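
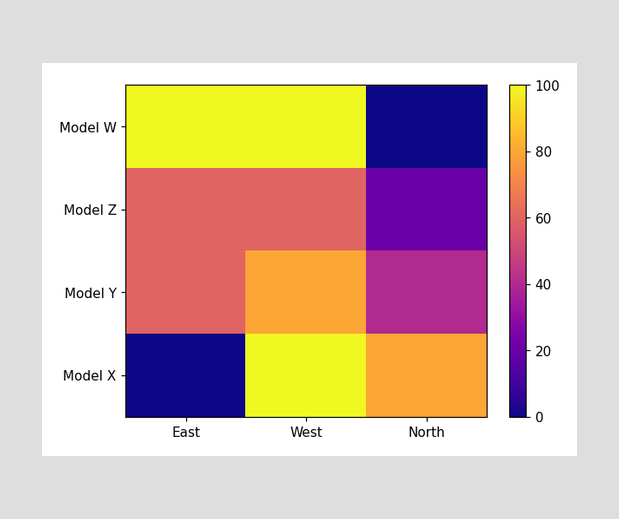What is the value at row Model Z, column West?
Matching cell (Model Z, West) against the colorbar gives 60.

60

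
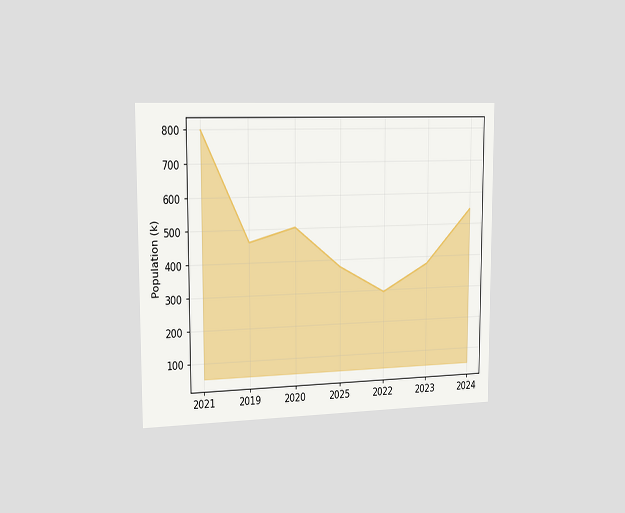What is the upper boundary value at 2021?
798k

The chart is viewed slightly from the left. At 2021 the upper boundary is at 798k.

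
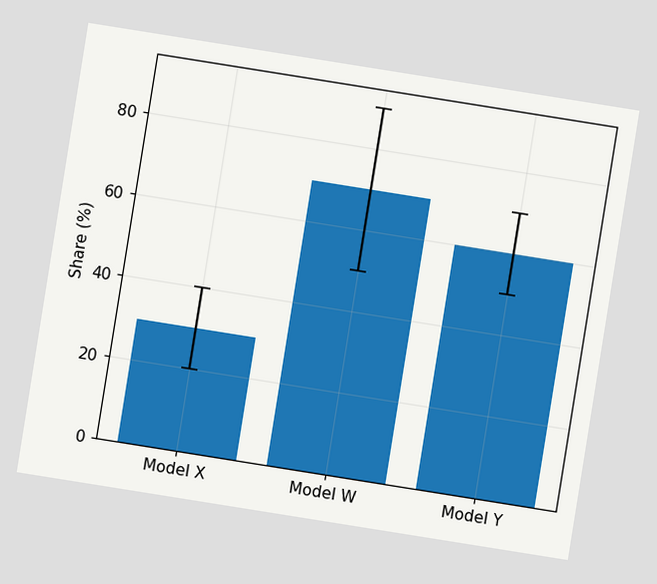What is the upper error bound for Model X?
40%

The chart is tilted about 9° clockwise. The Model X bar's upper whisker reaches 40%.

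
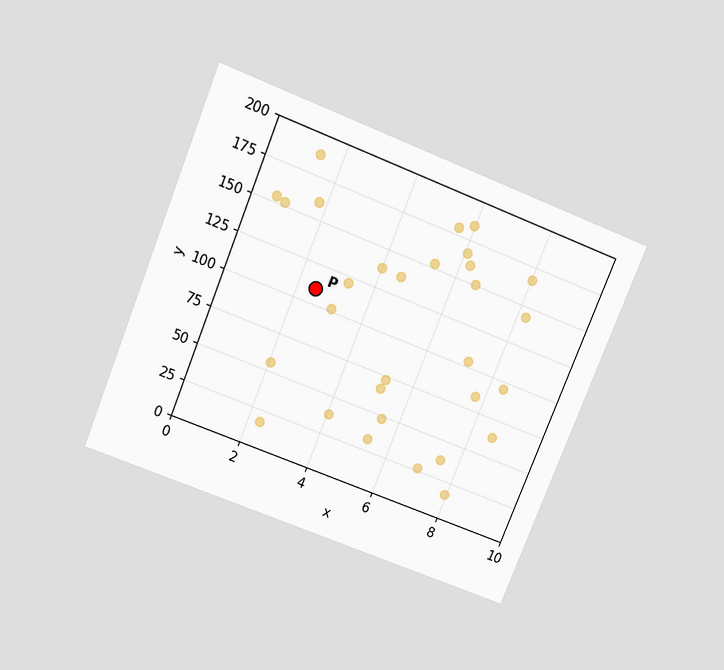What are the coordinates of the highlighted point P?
(2.5, 110)

The chart is tilted about 22° clockwise and viewed slightly from above. Following the gridlines from P to each axis, P sits at (2.5, 110).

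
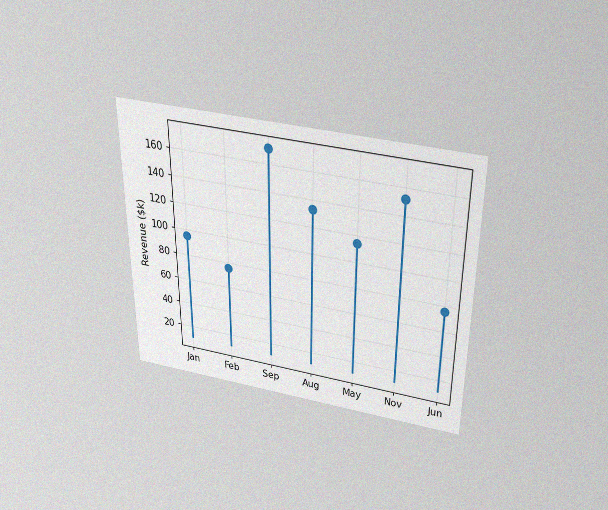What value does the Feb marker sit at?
The chart is viewed slightly from above, with some photo noise. The Feb marker sits at $76k.

$76k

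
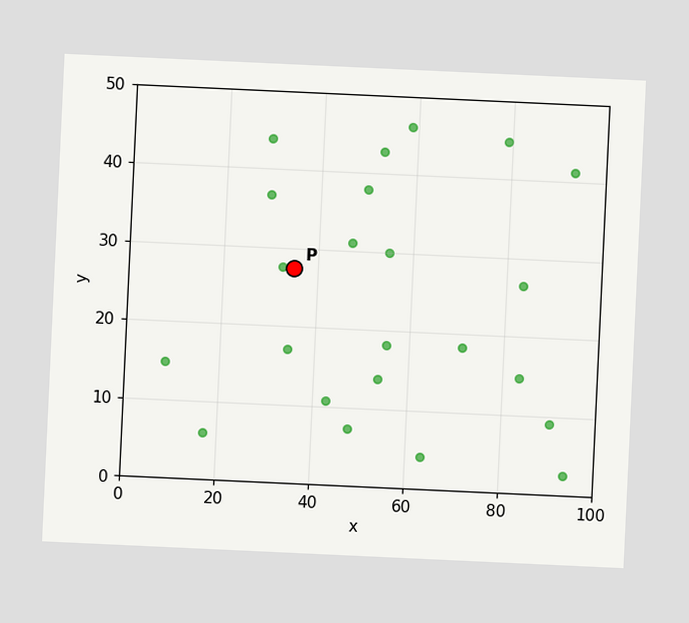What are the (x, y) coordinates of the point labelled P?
The chart is tilted about 3° clockwise. Following the gridlines from P to each axis, P sits at (35, 27.5).

(35, 27.5)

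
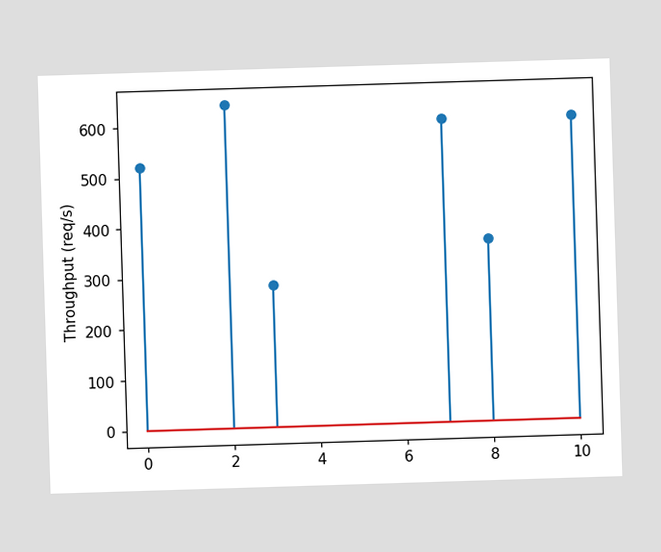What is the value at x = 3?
The stem at x=3 reaches 280req/s.

280req/s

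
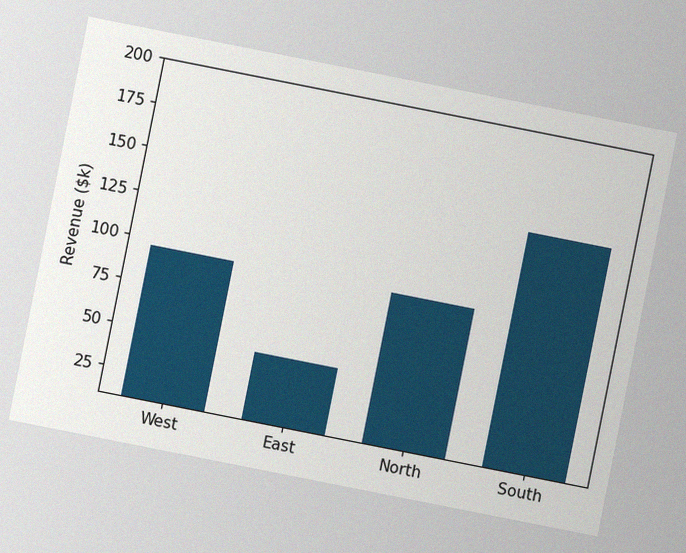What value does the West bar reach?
$96k

The chart is tilted about 11° clockwise, with some photo noise. Reading along the chart's y-axis, the West bar reaches $96k.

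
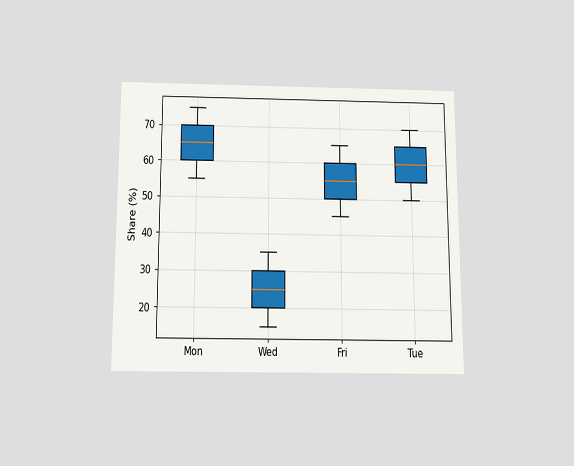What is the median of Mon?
The chart is viewed slightly from below. The median line in the Mon box sits at 65%.

65%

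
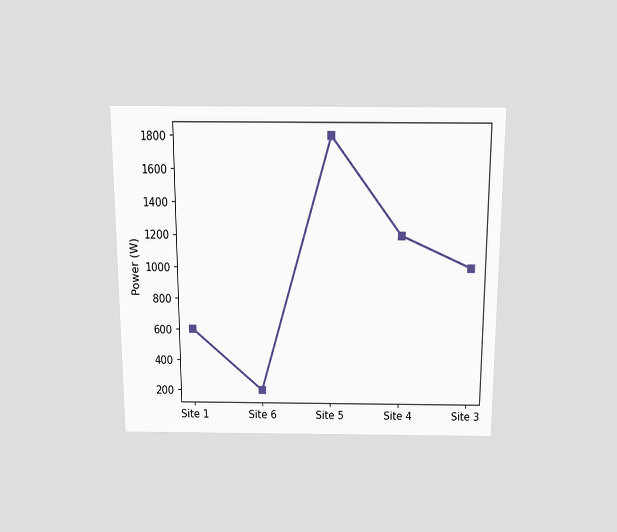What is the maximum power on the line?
The chart is viewed slightly from above. The highest point is at Site 5, and reading across to the y-axis gives 1800W.

1800W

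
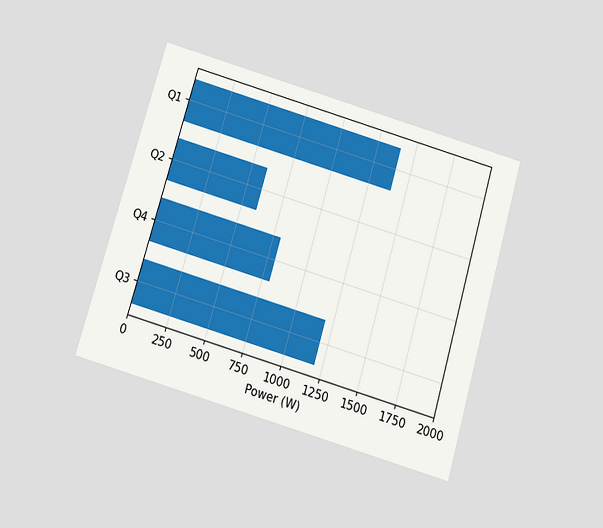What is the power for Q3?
The chart is tilted about 16° clockwise and viewed slightly from below. Reading along the chart's x-axis, the Q3 bar reaches 1200W.

1200W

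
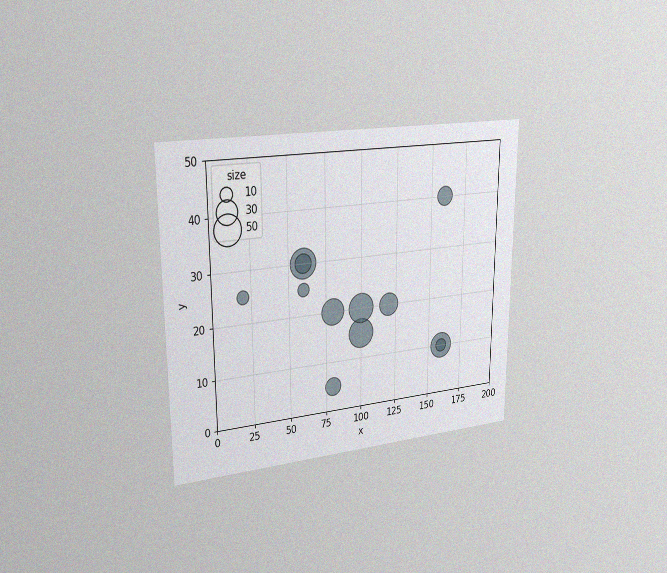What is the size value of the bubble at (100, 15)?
The chart is viewed slightly from the left, with some photo noise. Matching the bubble at (100, 15) against the size legend gives 50.

50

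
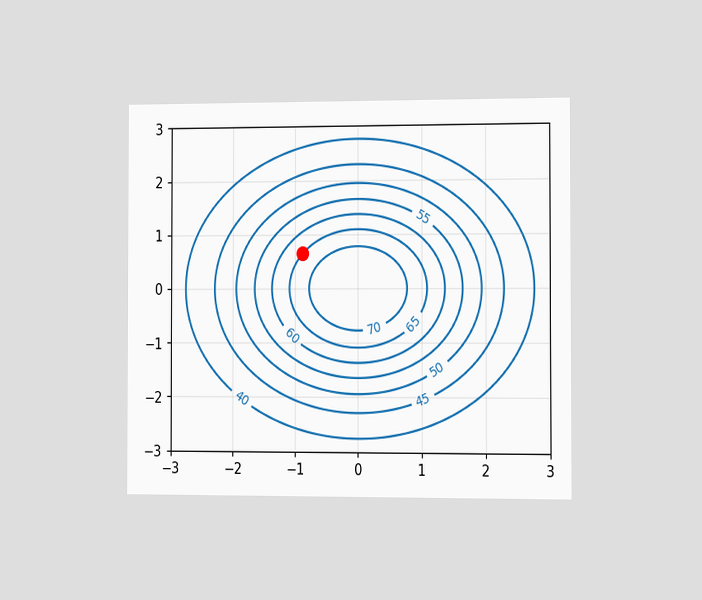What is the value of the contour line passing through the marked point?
The chart is viewed slightly from the right. The marked point sits on the contour labelled 65.

65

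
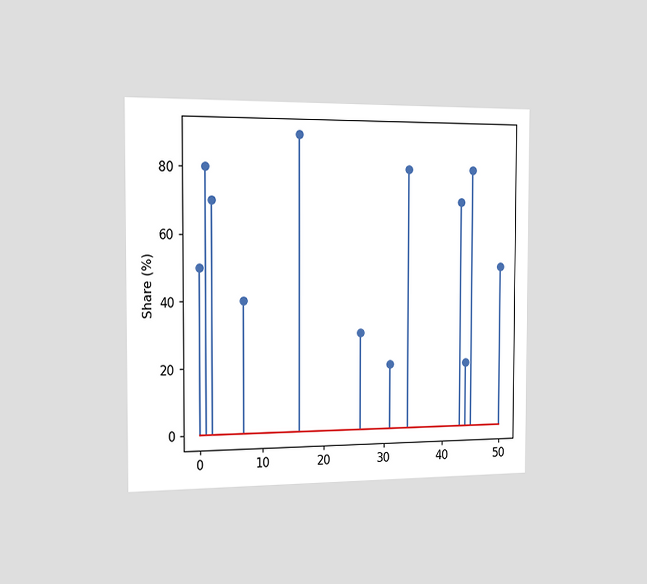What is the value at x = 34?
The chart is viewed slightly from the left. The stem at x=34 reaches 80%.

80%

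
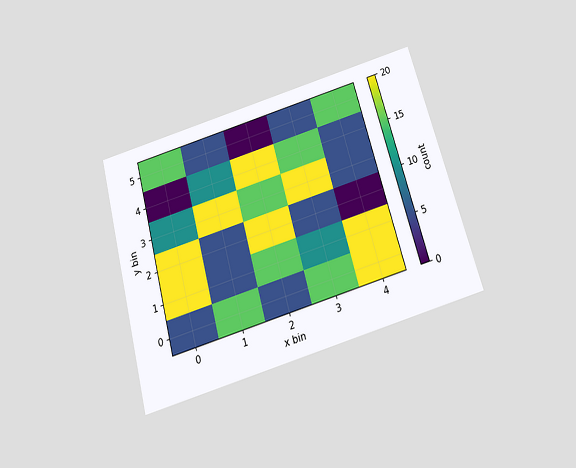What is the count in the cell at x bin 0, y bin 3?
10

The chart is tilted about 15° counter-clockwise and viewed slightly from below. Matching the cell (0, 3) against the colorbar gives 10.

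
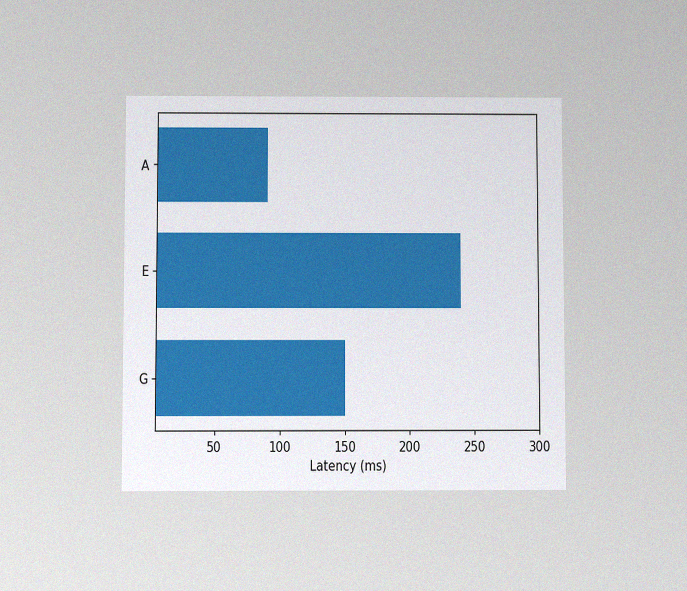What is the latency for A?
The chart is viewed at a slight angle, with some photo noise. Reading along the chart's x-axis, the A bar reaches 90ms.

90ms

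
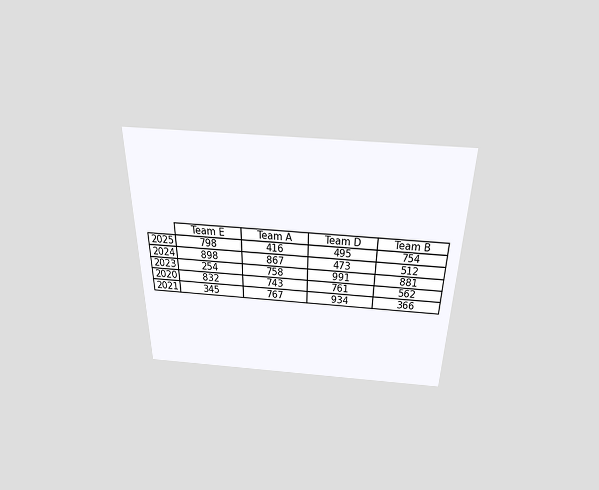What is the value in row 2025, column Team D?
The chart is viewed slightly from above. The (2025, Team D) cell reads 495.

495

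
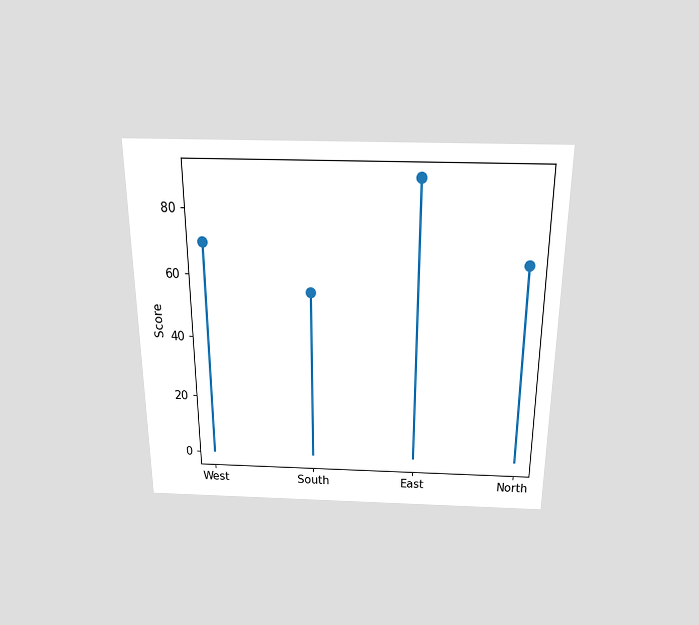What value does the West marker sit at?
70

The chart is viewed slightly from above. The West marker sits at 70.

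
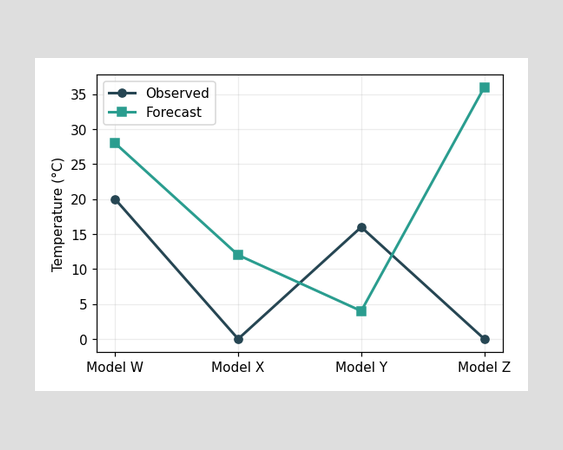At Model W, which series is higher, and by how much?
At Model W, Forecast sits above the other line by 8°C.

Forecast, by 8°C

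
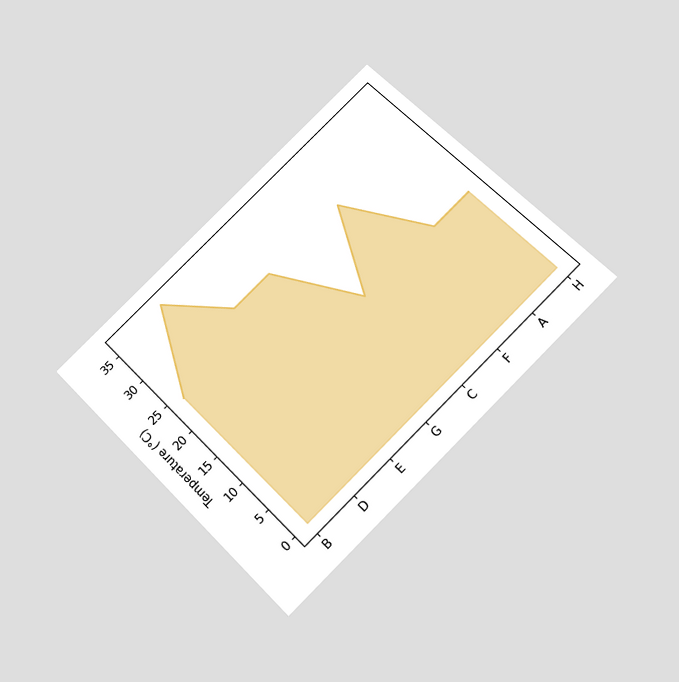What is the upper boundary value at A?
16°C

The chart is tilted about 45° counter-clockwise and viewed slightly from below. At A the upper boundary is at 16°C.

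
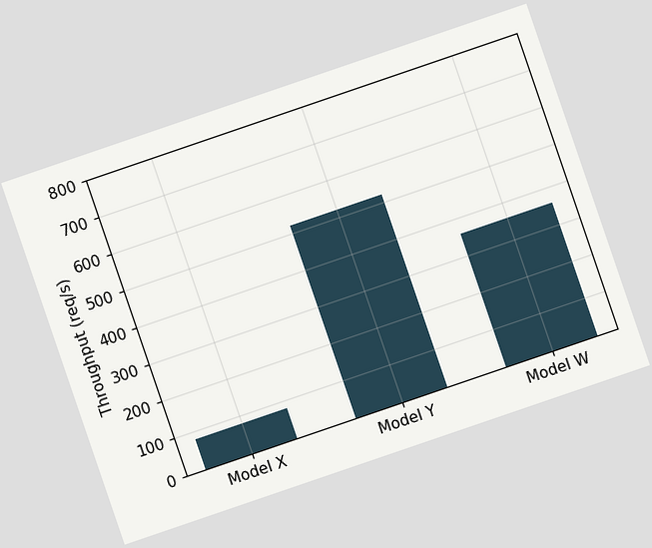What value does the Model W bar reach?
360req/s

The chart is tilted about 19° counter-clockwise. Reading along the chart's y-axis, the Model W bar reaches 360req/s.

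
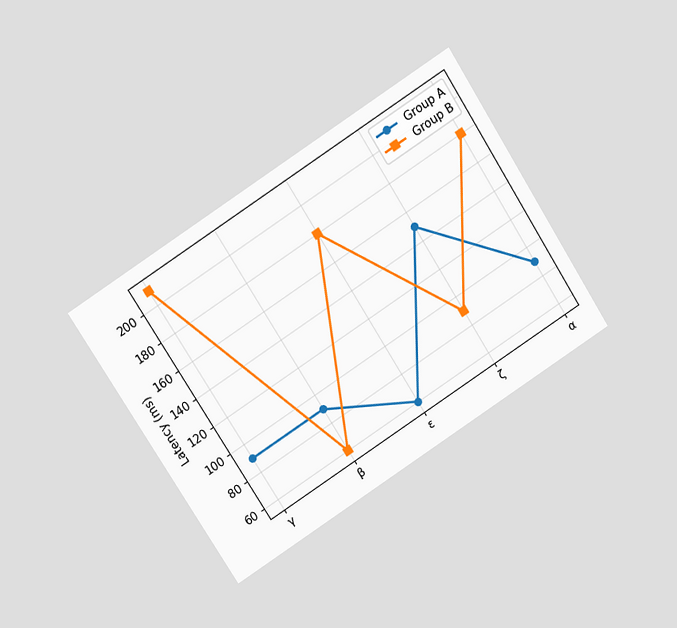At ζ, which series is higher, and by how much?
Group A, by 60ms

The chart is tilted about 33° counter-clockwise and viewed slightly from above. At ζ, Group A sits above the other line by 60ms.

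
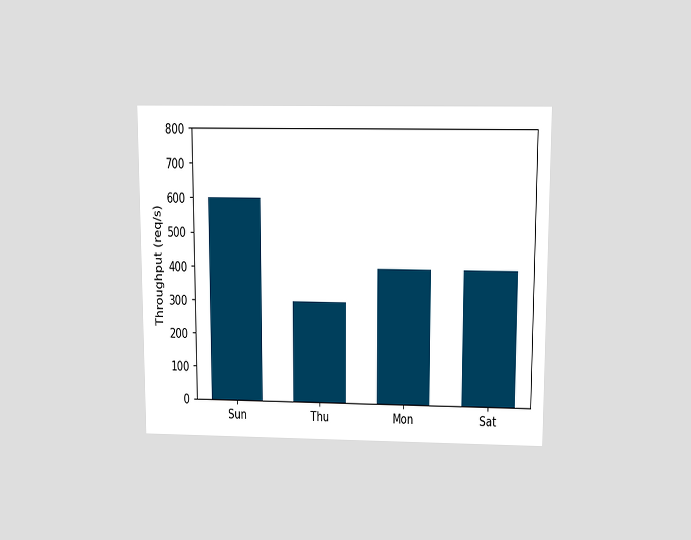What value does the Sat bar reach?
400req/s

The chart is viewed slightly from above. Reading along the chart's y-axis, the Sat bar reaches 400req/s.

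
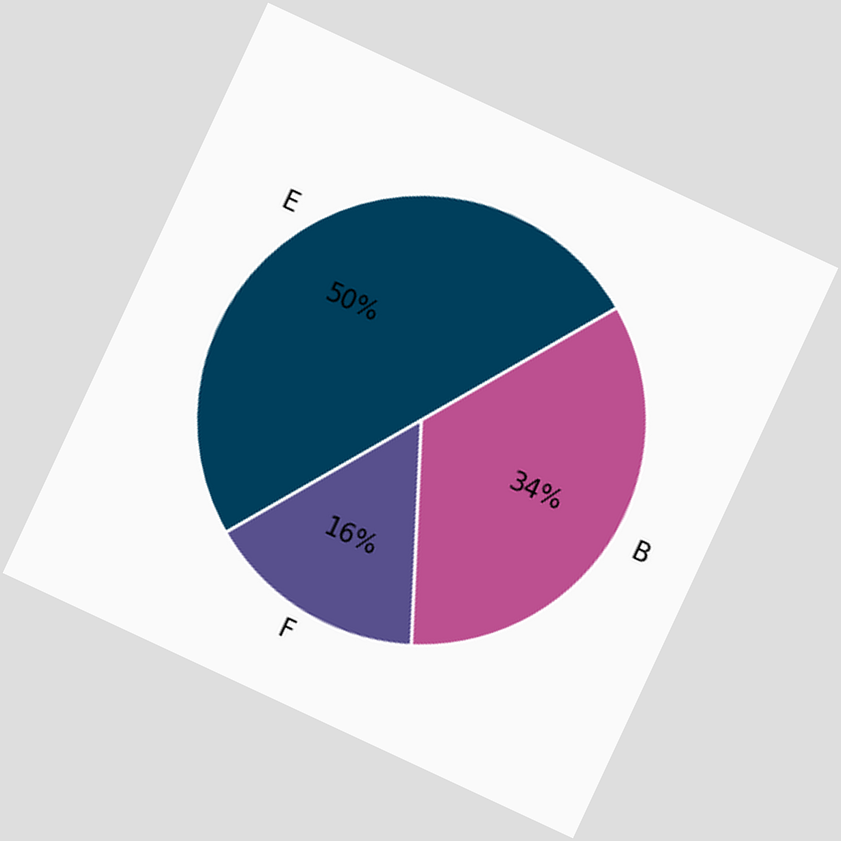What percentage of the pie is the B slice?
The chart is tilted about 25° clockwise. The B slice takes up 34% of the pie.

34%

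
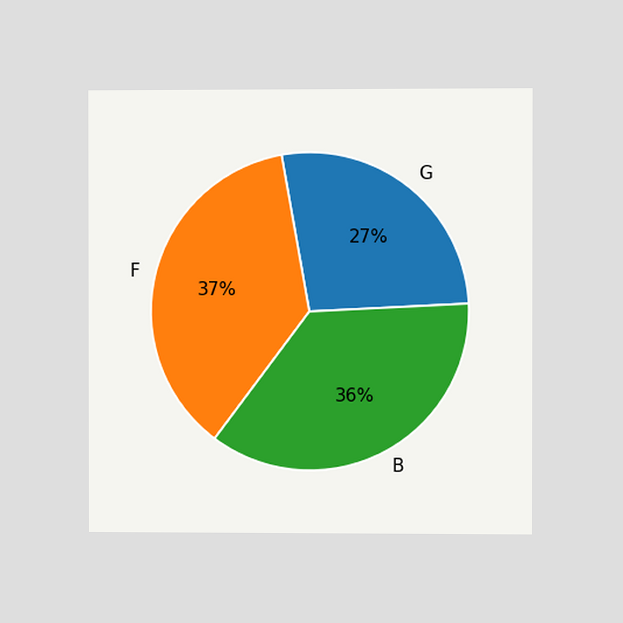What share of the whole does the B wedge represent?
36%

The chart is viewed at a slight angle. The B slice takes up 36% of the pie.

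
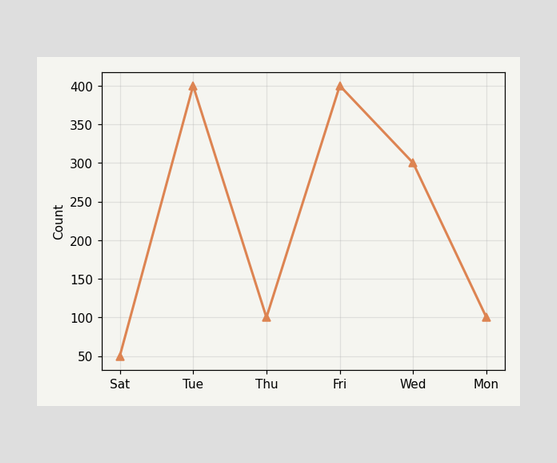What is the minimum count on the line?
50

The lowest point is at Sat, and reading across to the y-axis gives 50.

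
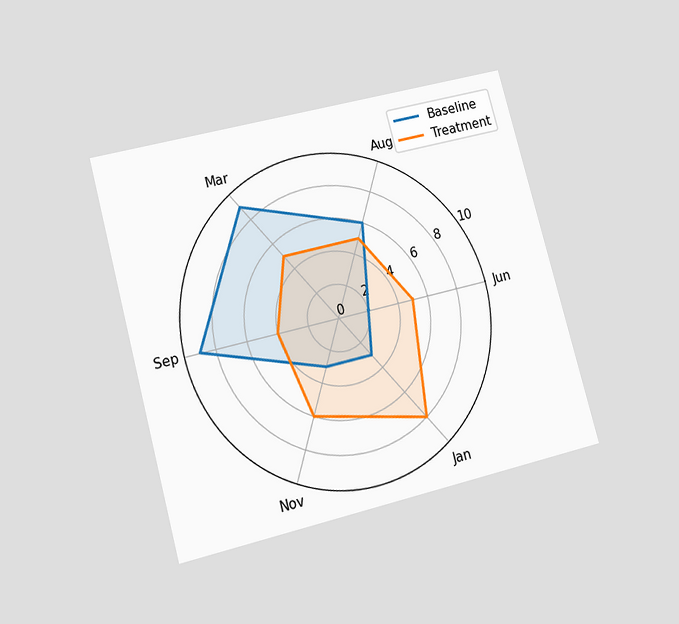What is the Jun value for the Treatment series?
The chart is tilted about 15° counter-clockwise and viewed at a slight angle. On the Jun axis, Treatment reaches 5.

5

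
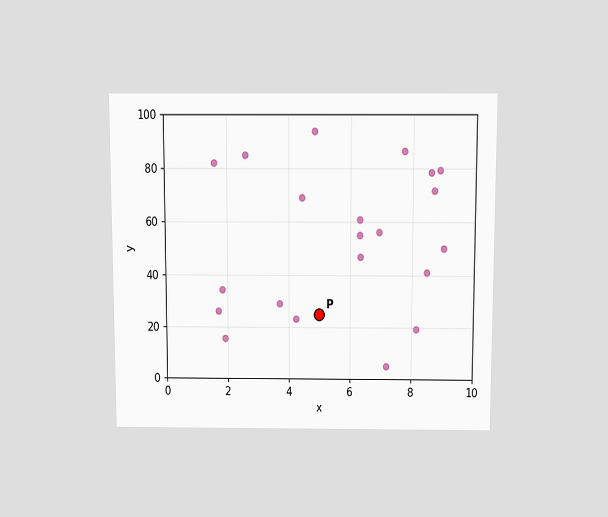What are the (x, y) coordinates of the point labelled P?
(5, 25)

The chart is viewed slightly from above. Following the gridlines from P to each axis, P sits at (5, 25).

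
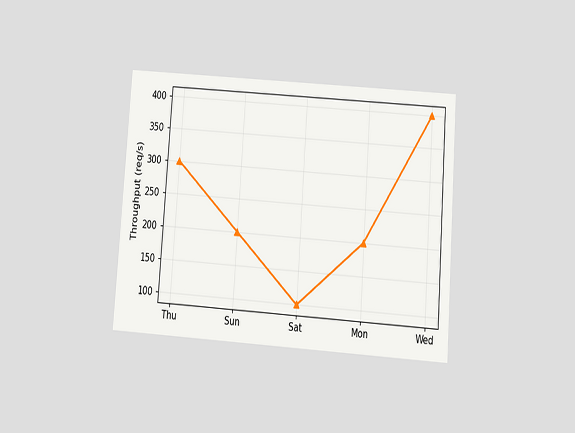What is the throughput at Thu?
300req/s

The chart is tilted about 4° clockwise and viewed slightly from below. At Thu, the line is at 300req/s.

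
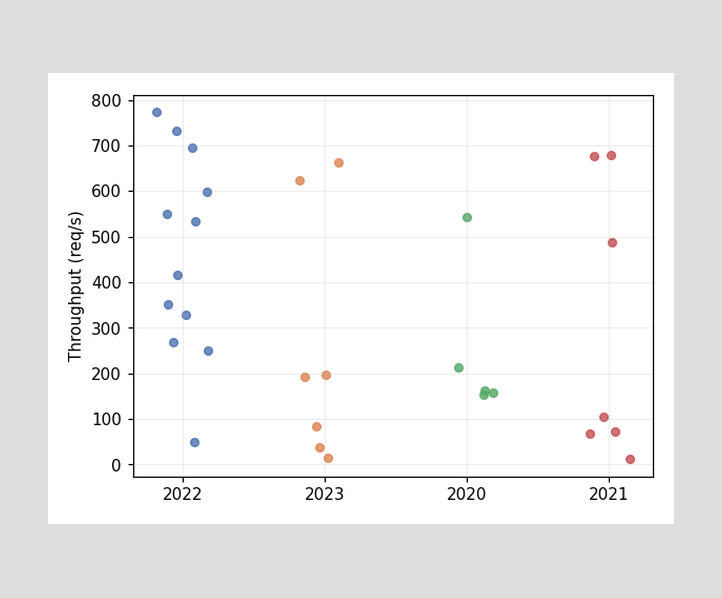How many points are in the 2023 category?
Counting the markers in the 2023 column gives 7.

7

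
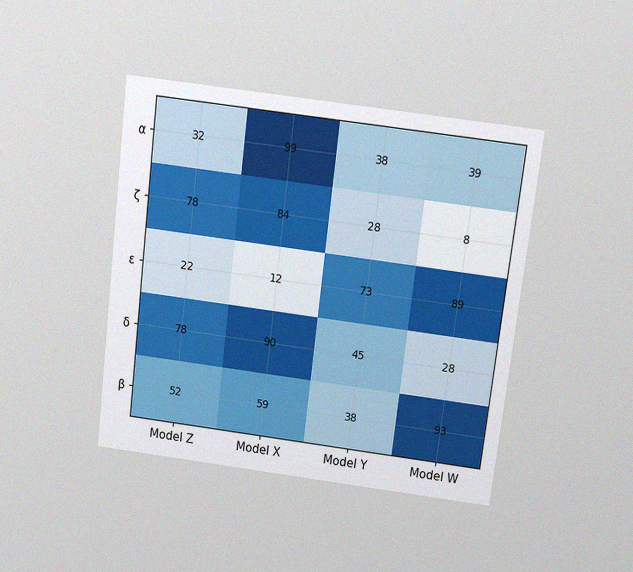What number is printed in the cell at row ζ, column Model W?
8

The chart is tilted about 7° clockwise and viewed slightly from above, with some photo noise. The (ζ, Model W) cell reads 8.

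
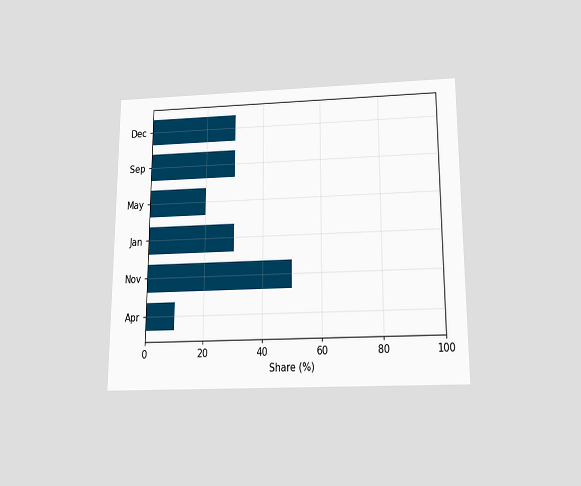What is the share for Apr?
The chart is viewed slightly from below. Reading along the chart's x-axis, the Apr bar reaches 10%.

10%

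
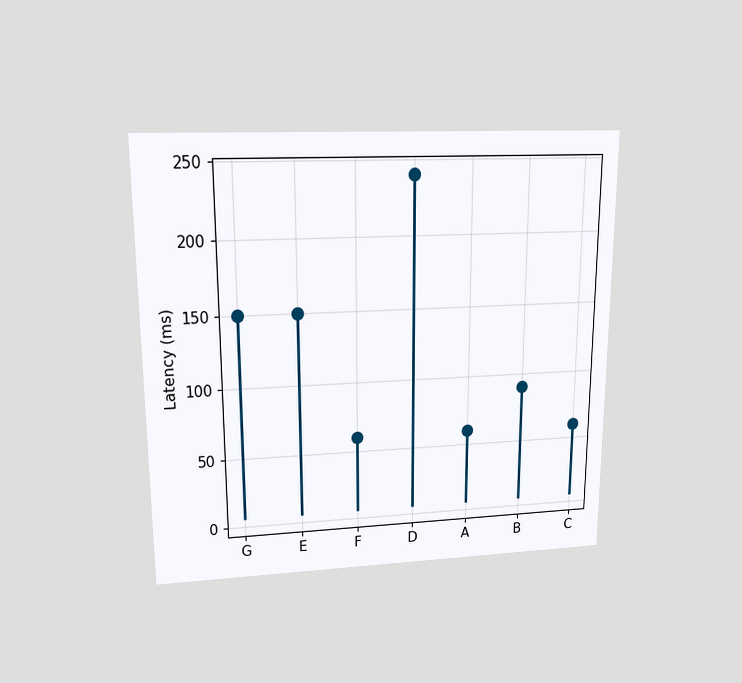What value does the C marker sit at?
60ms

The chart is viewed slightly from above. The C marker sits at 60ms.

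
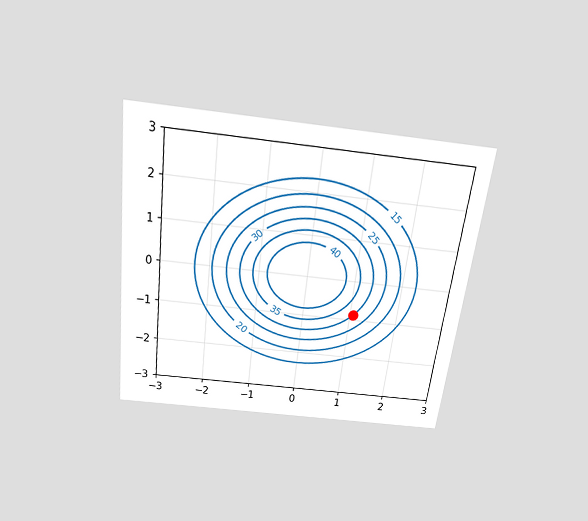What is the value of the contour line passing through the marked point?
The chart is tilted about 7° clockwise and viewed slightly from above. The marked point sits on the contour labelled 30.

30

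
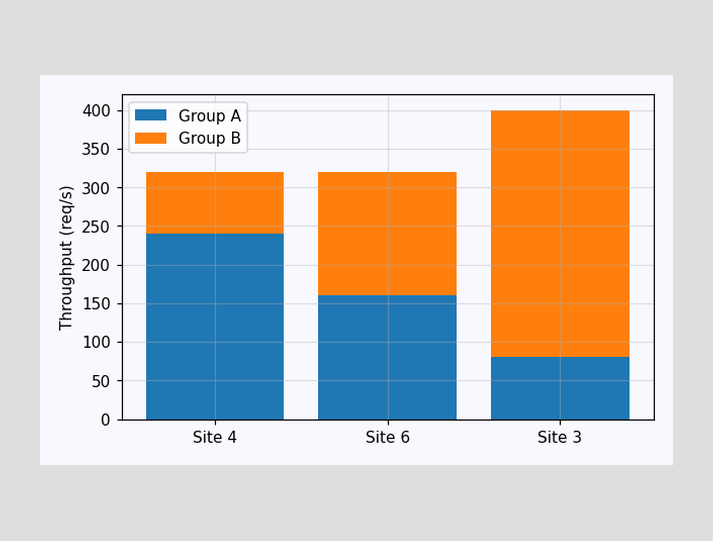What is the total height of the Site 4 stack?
320req/s

The Site 4 stack's top reaches 320req/s on the y-axis.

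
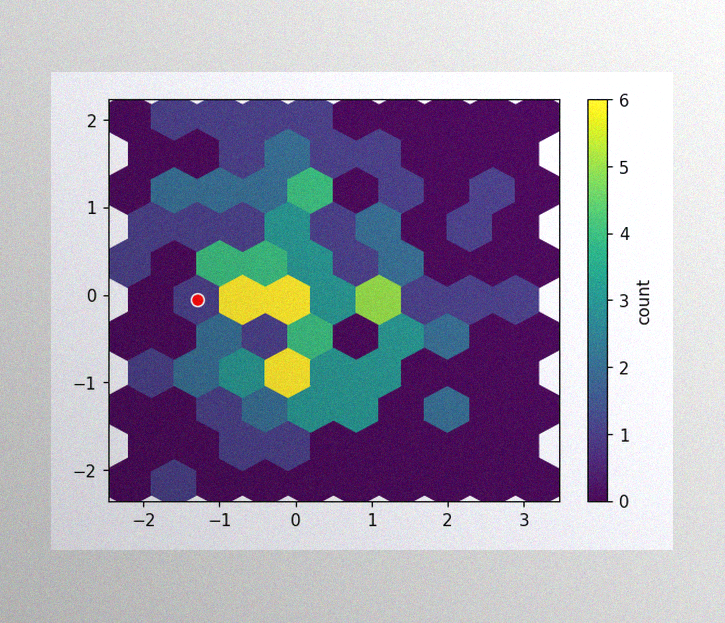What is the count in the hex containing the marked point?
The image has some photo noise and uneven lighting. The marked hex reads 1 on the colorbar.

1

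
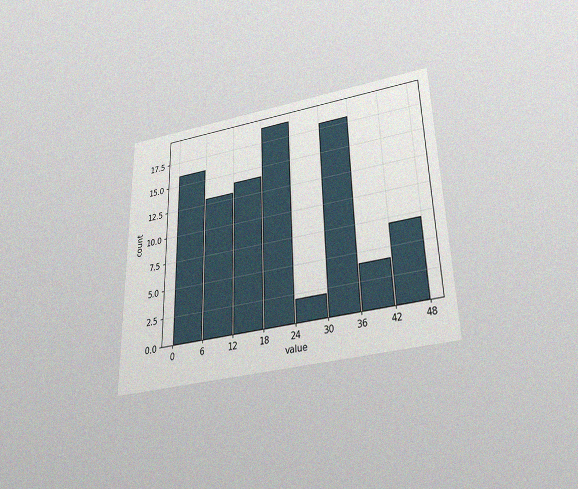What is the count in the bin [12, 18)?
The chart is viewed slightly from below, with some photo noise. The [12, 18) bin has height 14.

14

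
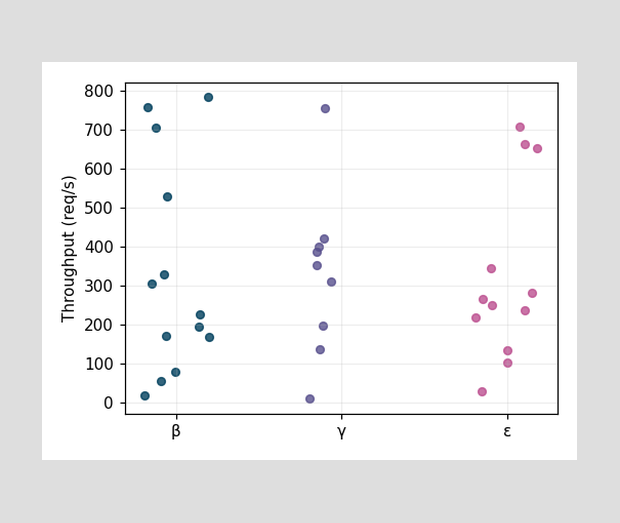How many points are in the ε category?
12

Counting the markers in the ε column gives 12.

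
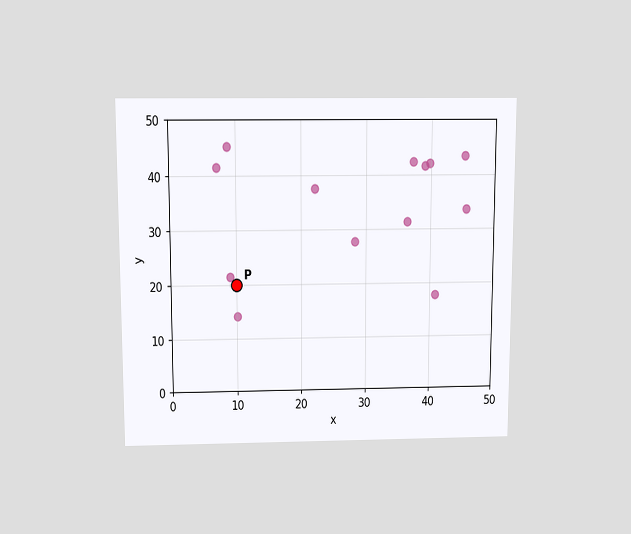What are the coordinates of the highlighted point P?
The chart is viewed slightly from above. Following the gridlines from P to each axis, P sits at (10, 20).

(10, 20)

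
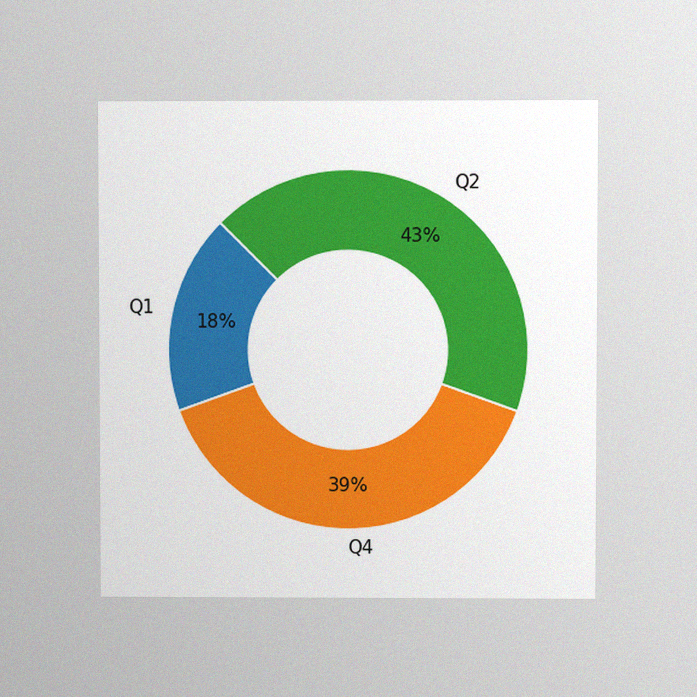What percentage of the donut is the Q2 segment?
The chart is viewed at a slight angle, with some photo noise. The Q2 segment takes up 43% of the ring.

43%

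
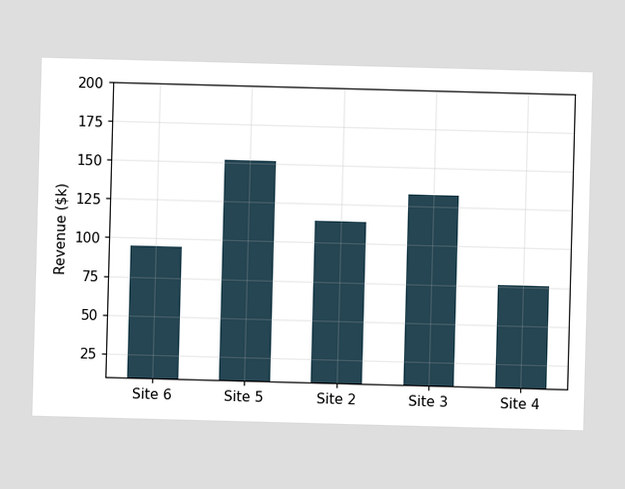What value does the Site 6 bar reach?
$95k

Reading along the chart's y-axis, the Site 6 bar reaches $95k.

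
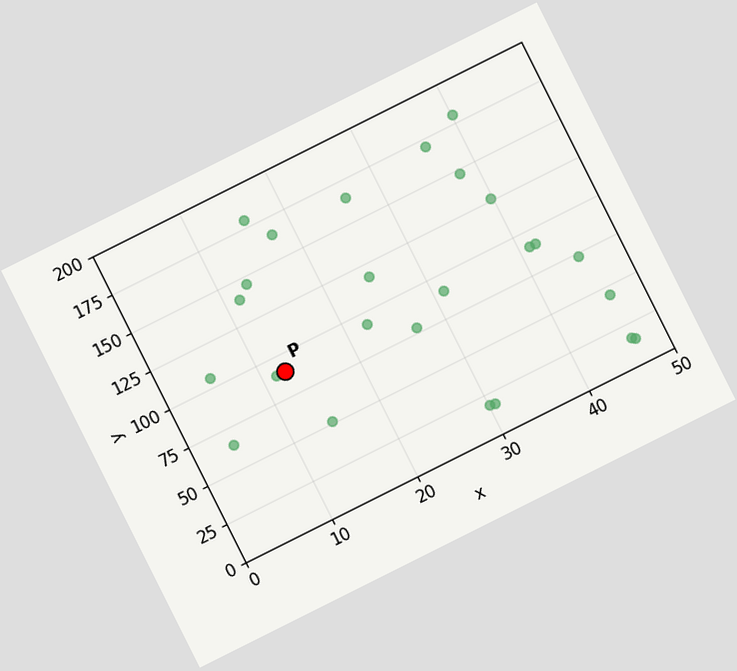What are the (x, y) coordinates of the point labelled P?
(12.5, 90)

The chart is tilted about 27° counter-clockwise. Following the gridlines from P to each axis, P sits at (12.5, 90).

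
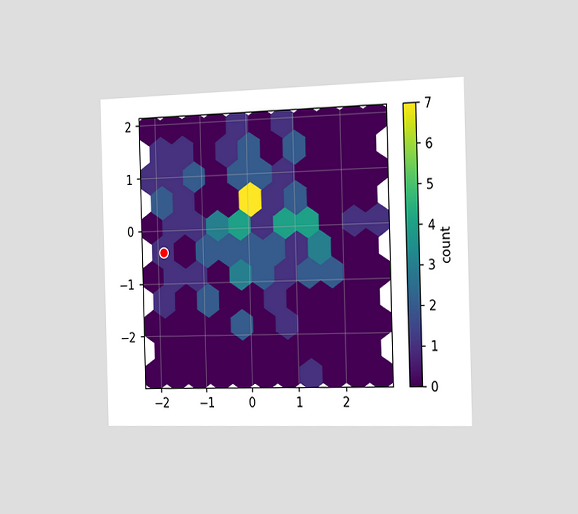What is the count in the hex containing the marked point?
The chart is viewed slightly from the right. The marked hex reads 1 on the colorbar.

1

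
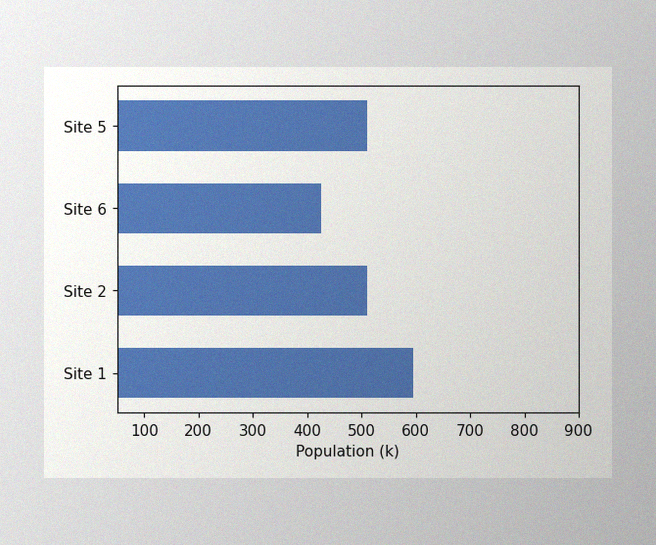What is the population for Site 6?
425k

The image has some photo noise and uneven lighting. Reading along the chart's x-axis, the Site 6 bar reaches 425k.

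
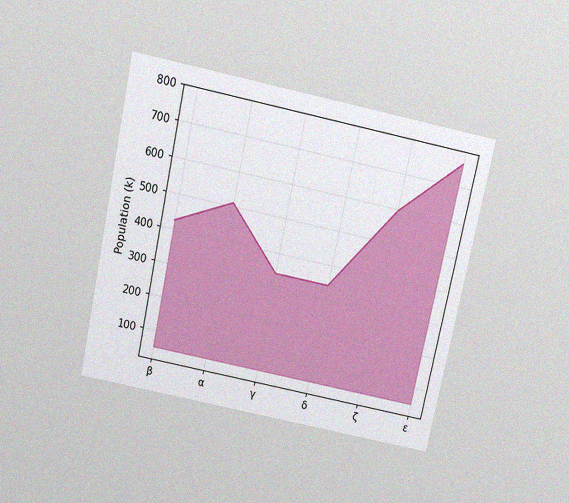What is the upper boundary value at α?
The chart is tilted about 12° clockwise and viewed slightly from above, with some photo noise. At α the upper boundary is at 510k.

510k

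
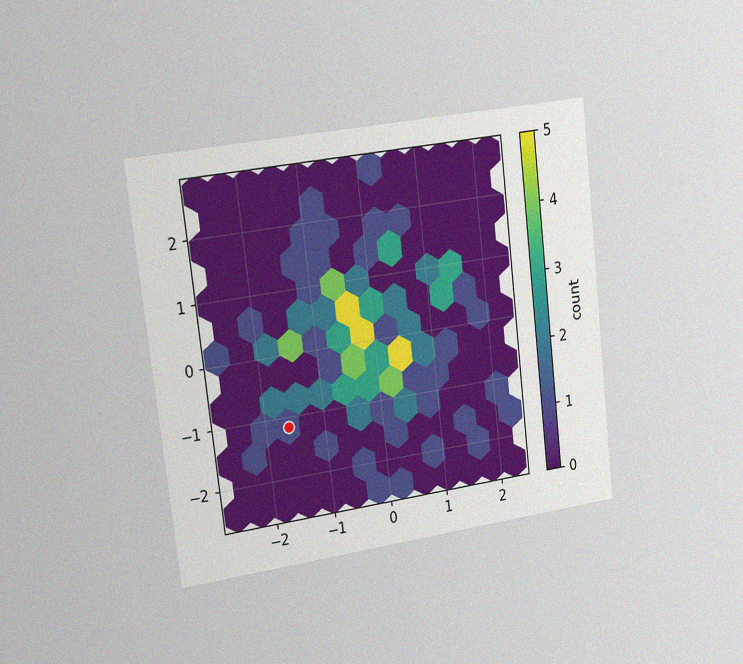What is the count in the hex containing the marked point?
The chart is tilted about 7° counter-clockwise and viewed slightly from the left, with some photo noise. The marked hex reads 1 on the colorbar.

1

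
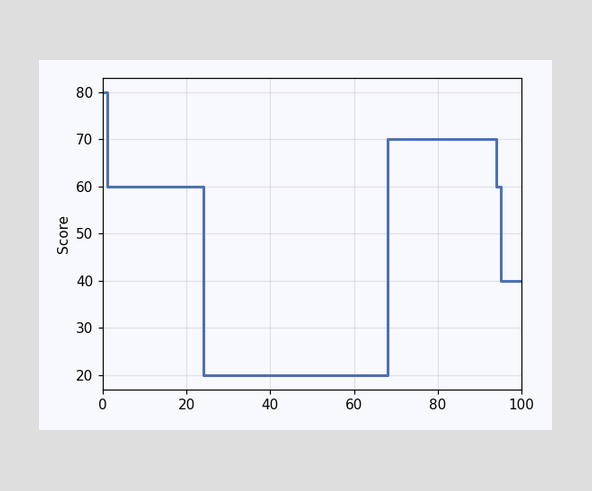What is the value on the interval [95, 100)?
40

On [95, 100) the step sits at 40.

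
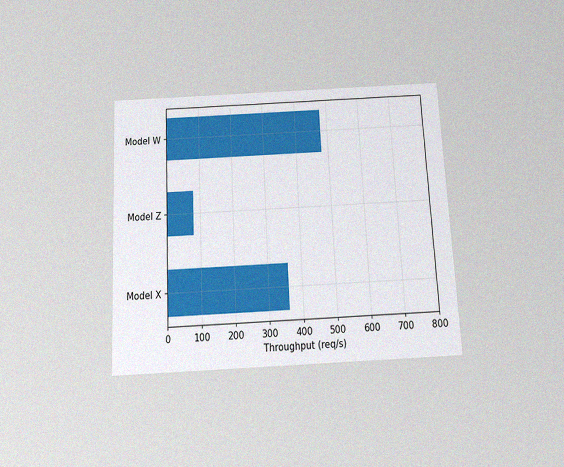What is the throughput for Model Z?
The chart is tilted about 3° counter-clockwise and viewed slightly from below, with some photo noise. Reading along the chart's x-axis, the Model Z bar reaches 80req/s.

80req/s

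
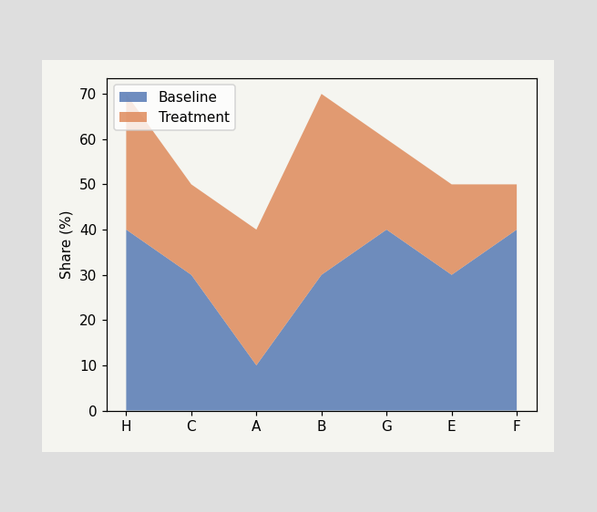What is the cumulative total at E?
The stacked total at E reaches 50%.

50%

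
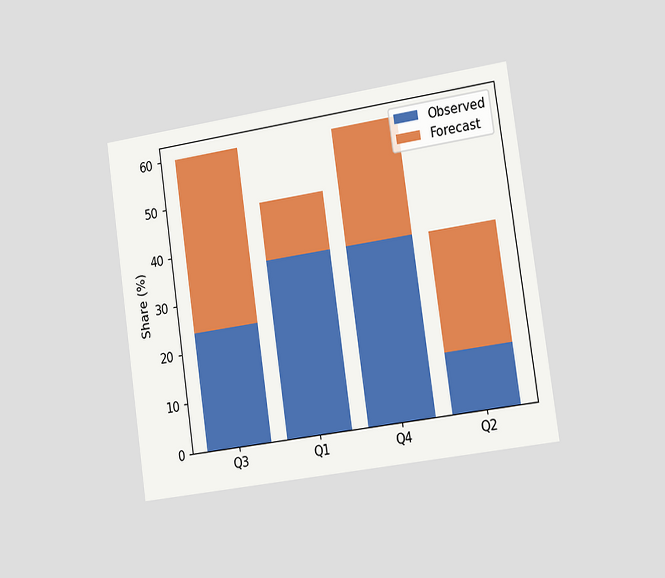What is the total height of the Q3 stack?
The chart is tilted about 8° counter-clockwise and viewed slightly from the right. The Q3 stack's top reaches 60% on the y-axis.

60%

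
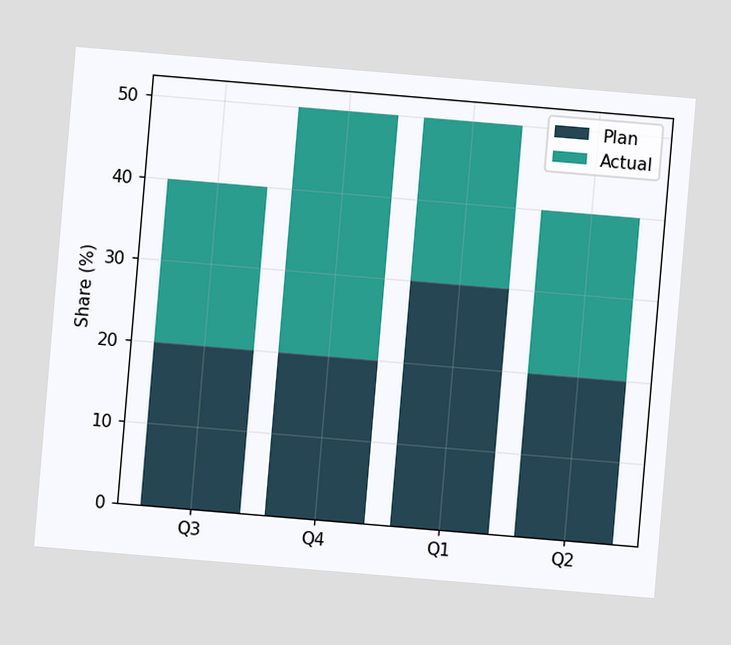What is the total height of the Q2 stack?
The chart is tilted about 5° clockwise. The Q2 stack's top reaches 40% on the y-axis.

40%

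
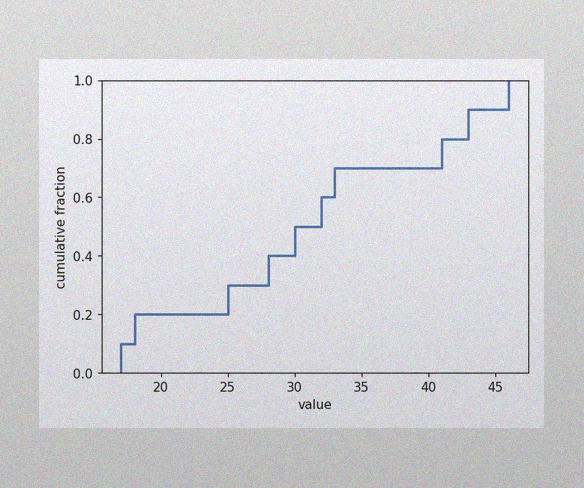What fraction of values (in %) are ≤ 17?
10%

The image has some photo noise and uneven lighting. At x=17 the ECDF step is at 10%.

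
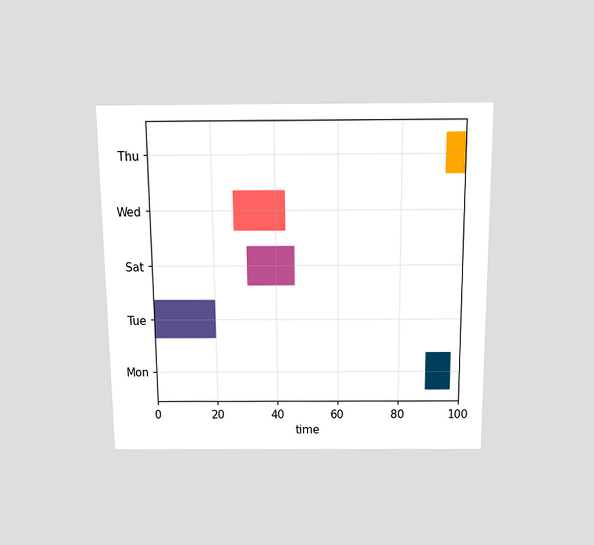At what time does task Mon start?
The chart is viewed slightly from above. The Mon bar begins at t=89.

89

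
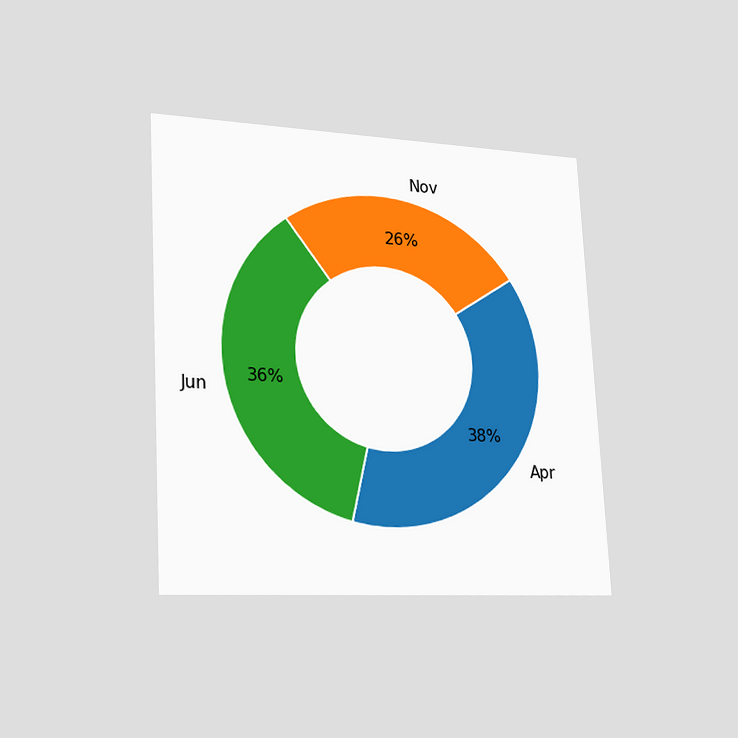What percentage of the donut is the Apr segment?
38%

The chart is tilted about 3° counter-clockwise and viewed slightly from the left. The Apr segment takes up 38% of the ring.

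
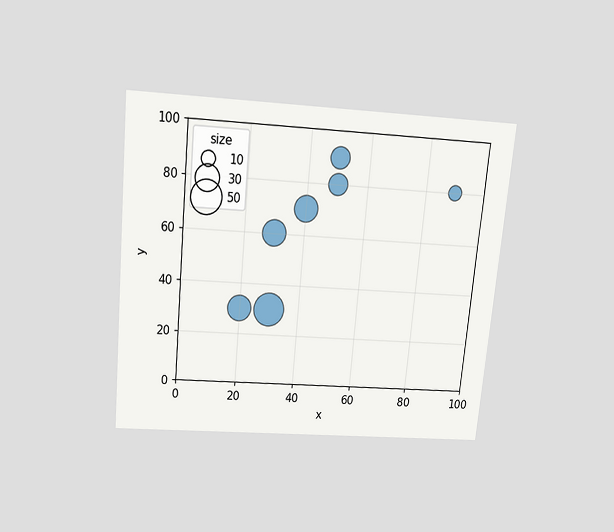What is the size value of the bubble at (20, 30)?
30

The chart is tilted about 5° clockwise and viewed slightly from above. Matching the bubble at (20, 30) against the size legend gives 30.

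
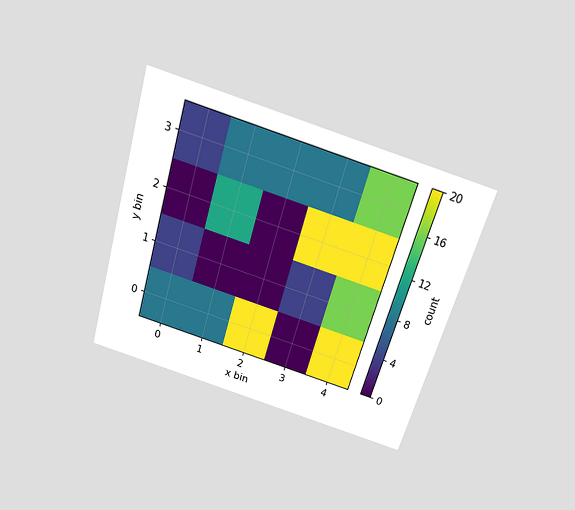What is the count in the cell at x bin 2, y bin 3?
The chart is tilted about 16° clockwise and viewed slightly from above. Matching the cell (2, 3) against the colorbar gives 8.

8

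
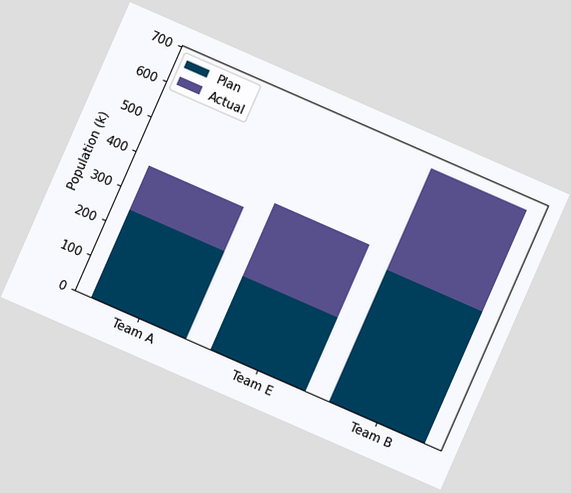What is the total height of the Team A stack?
The chart is tilted about 24° clockwise. The Team A stack's top reaches 378k on the y-axis.

378k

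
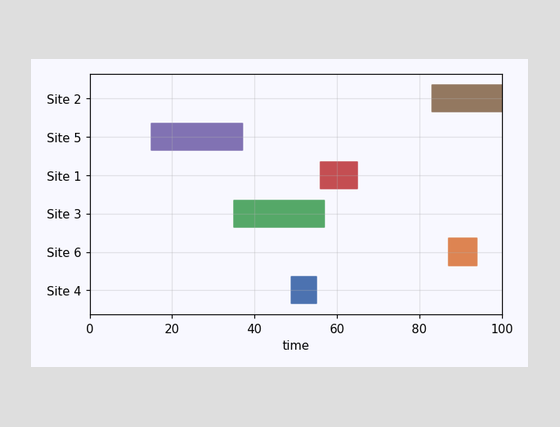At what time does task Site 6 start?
The Site 6 bar begins at t=87.

87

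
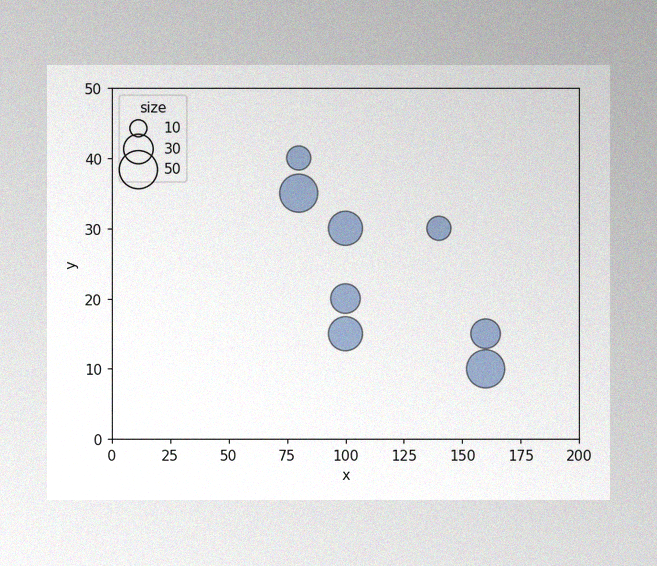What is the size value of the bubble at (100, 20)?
The image has some photo noise and uneven lighting. Matching the bubble at (100, 20) against the size legend gives 30.

30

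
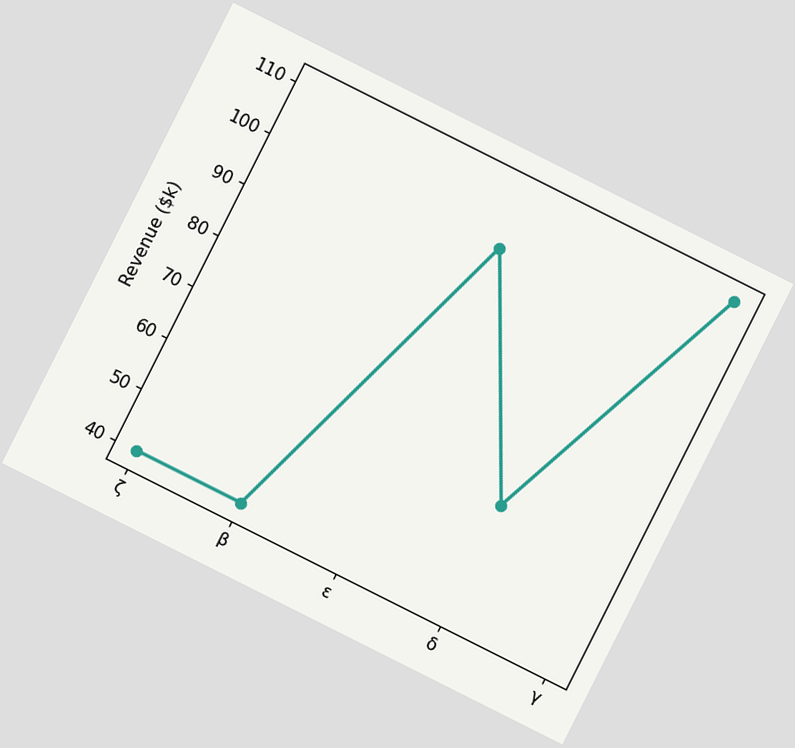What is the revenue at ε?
$100k

The chart is tilted about 27° clockwise. At ε, the line is at $100k.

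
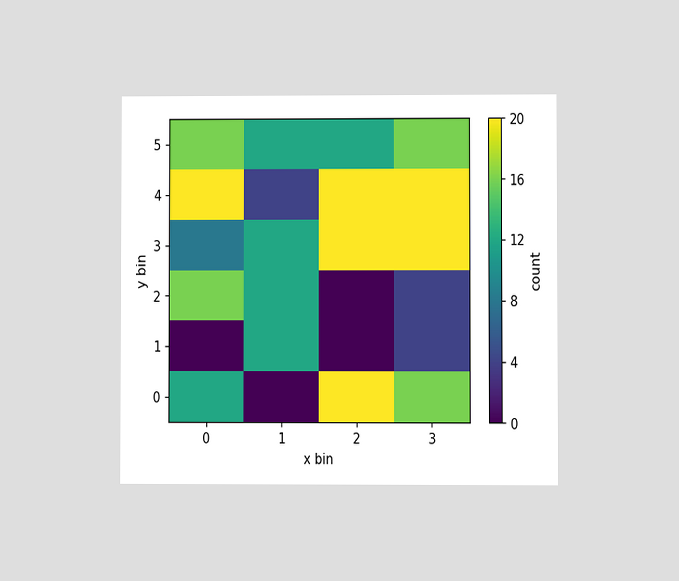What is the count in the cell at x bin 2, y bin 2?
The chart is viewed at a slight angle. Matching the cell (2, 2) against the colorbar gives 0.

0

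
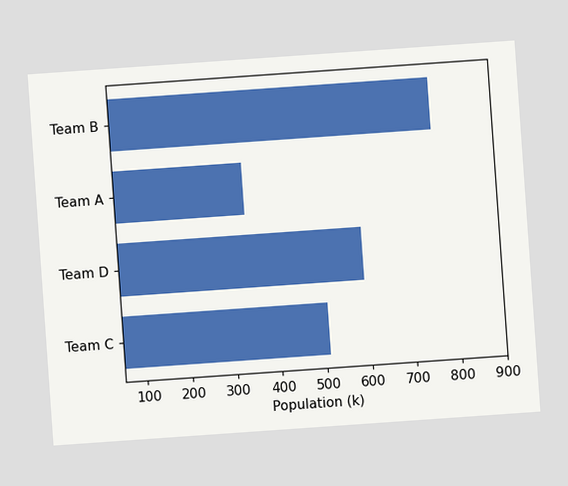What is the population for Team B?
The chart is tilted about 4° counter-clockwise. Reading along the chart's x-axis, the Team B bar reaches 765k.

765k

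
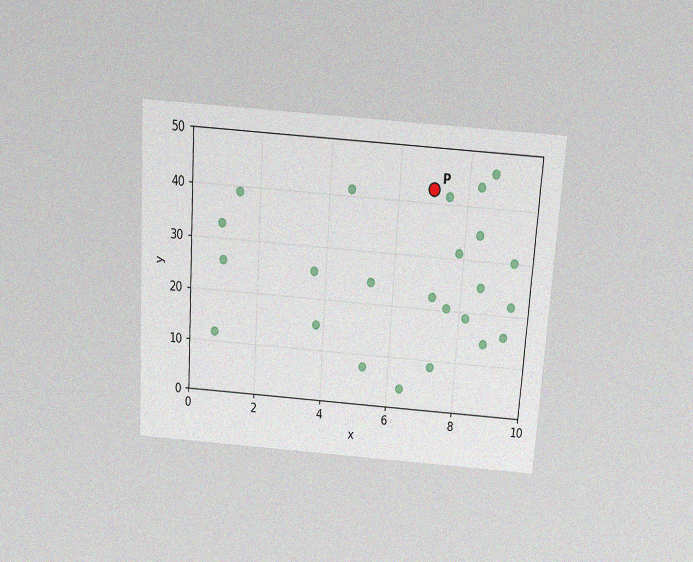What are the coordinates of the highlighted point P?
The chart is tilted about 4° clockwise and viewed slightly from above, with some photo noise. Following the gridlines from P to each axis, P sits at (7, 42.5).

(7, 42.5)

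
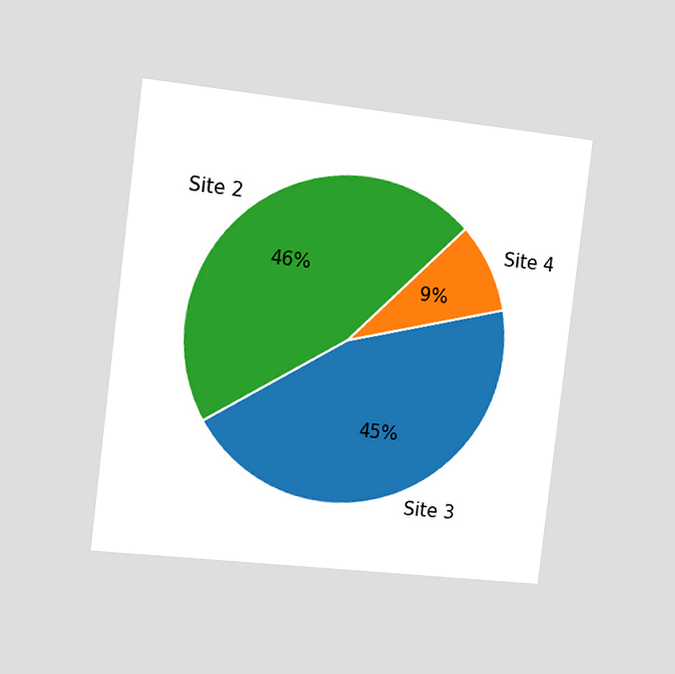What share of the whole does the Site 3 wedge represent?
The chart is tilted about 7° clockwise and viewed slightly from the left. The Site 3 slice takes up 45% of the pie.

45%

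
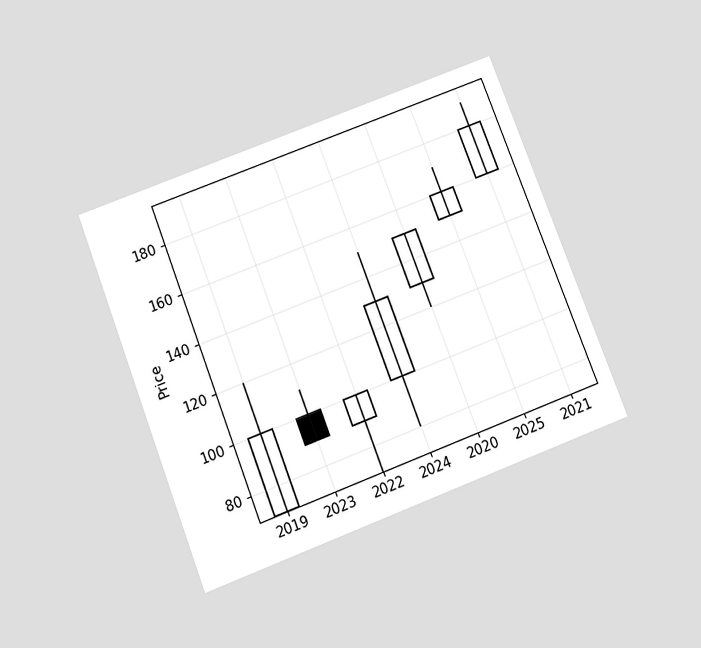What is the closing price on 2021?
The chart is tilted about 21° counter-clockwise and viewed slightly from below. The 2021 candle closes at 180.

180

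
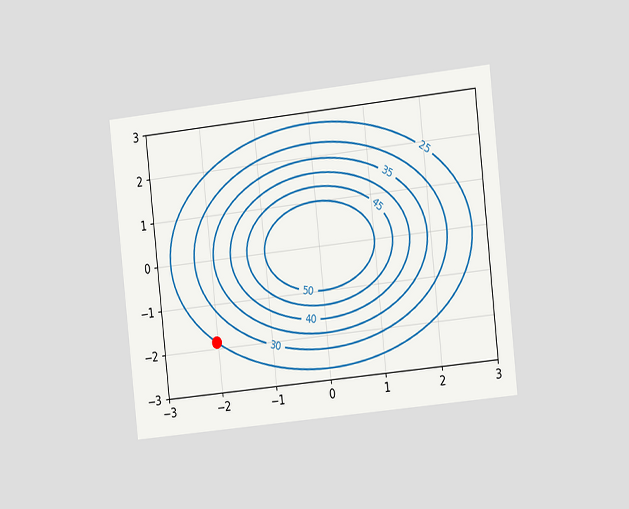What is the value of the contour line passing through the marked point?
The chart is tilted about 6° counter-clockwise and viewed slightly from the right. The marked point sits on the contour labelled 25.

25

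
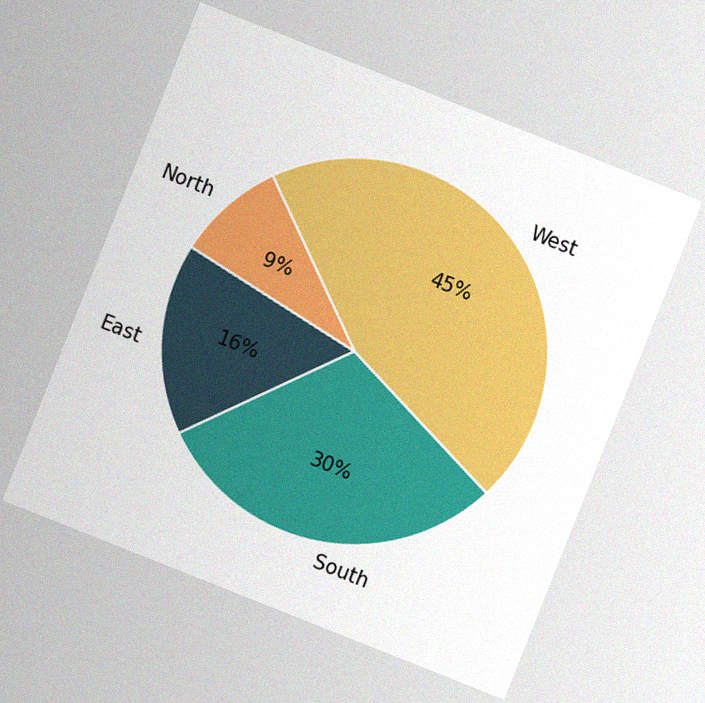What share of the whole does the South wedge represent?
The chart is tilted about 22° clockwise, with some photo noise. The South slice takes up 30% of the pie.

30%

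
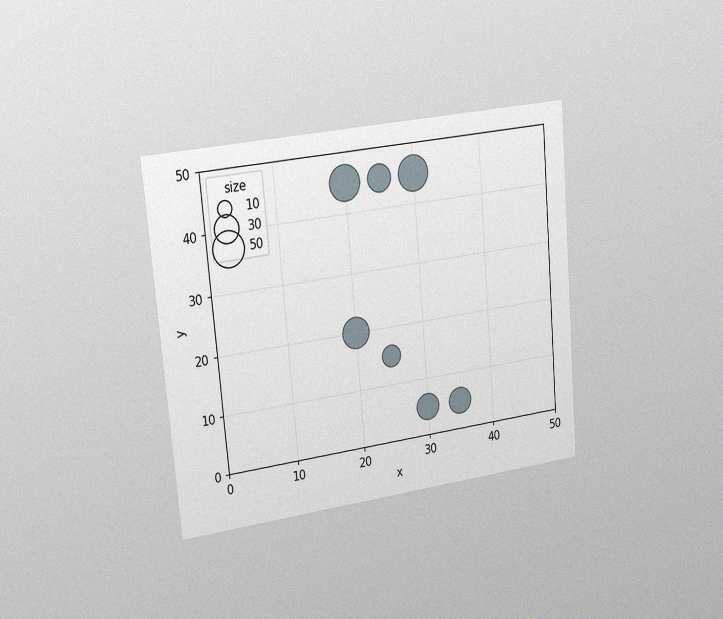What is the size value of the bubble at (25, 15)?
The chart is tilted about 5° counter-clockwise and viewed slightly from the left, with some photo noise. Matching the bubble at (25, 15) against the size legend gives 20.

20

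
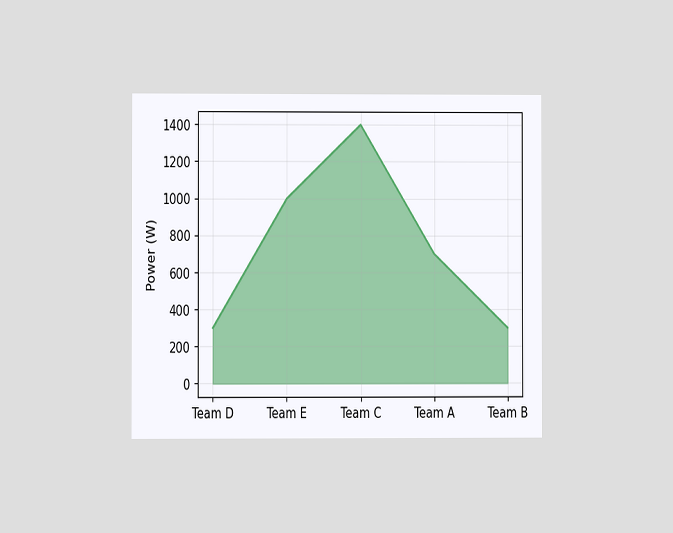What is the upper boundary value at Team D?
The chart is viewed at a slight angle. At Team D the upper boundary is at 300W.

300W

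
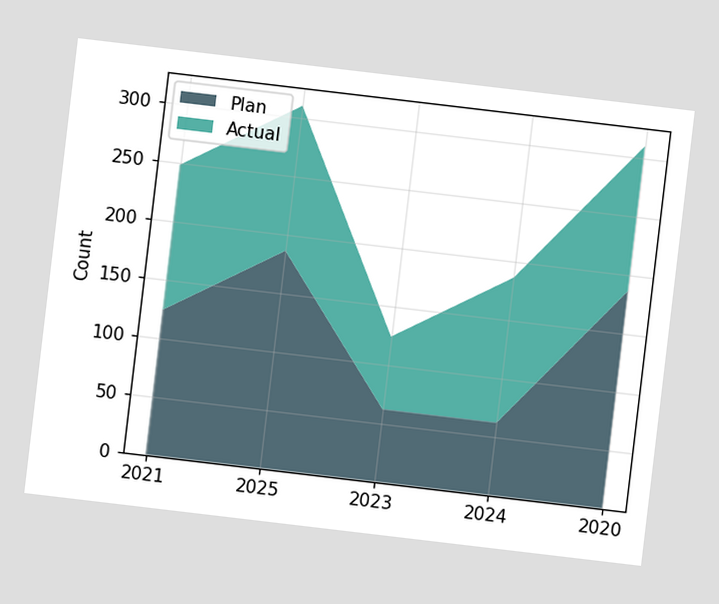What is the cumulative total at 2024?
The chart is tilted about 7° clockwise. The stacked total at 2024 reaches 186.

186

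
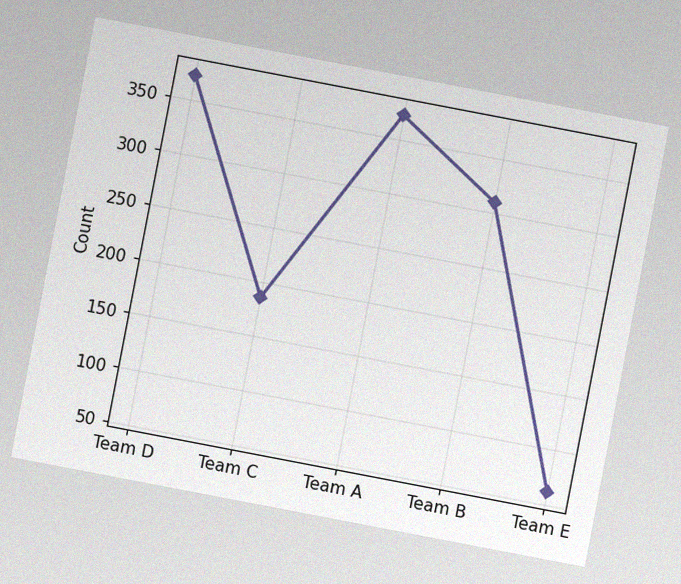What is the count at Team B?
The chart is tilted about 11° clockwise, with some photo noise. At Team B, the line is at 310.

310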